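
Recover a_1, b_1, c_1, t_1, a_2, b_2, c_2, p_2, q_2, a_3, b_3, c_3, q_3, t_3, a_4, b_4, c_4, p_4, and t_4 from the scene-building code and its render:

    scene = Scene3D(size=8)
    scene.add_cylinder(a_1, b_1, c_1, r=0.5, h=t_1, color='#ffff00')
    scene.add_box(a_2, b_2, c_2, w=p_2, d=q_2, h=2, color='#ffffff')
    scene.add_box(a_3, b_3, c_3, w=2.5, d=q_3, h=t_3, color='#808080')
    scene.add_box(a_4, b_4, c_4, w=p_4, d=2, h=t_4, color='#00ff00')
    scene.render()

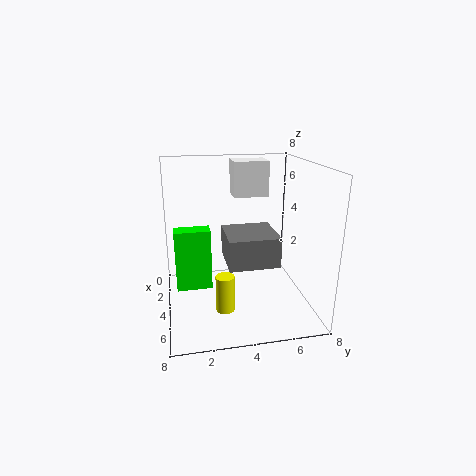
a_1 = 5.5; b_1 = 3; c_1 = 0.5; t_1 = 2; a_2 = 1.5; b_2 = 4; c_2 = 6; p_2 = 1.5; q_2 = 2; a_3 = 4.5; b_3 = 3; c_3 = 3.5; q_3 = 2.5; t_3 = 1.5; a_4 = 3; b_4 = 0.5; c_4 = 1; p_4 = 1; t_4 = 3.5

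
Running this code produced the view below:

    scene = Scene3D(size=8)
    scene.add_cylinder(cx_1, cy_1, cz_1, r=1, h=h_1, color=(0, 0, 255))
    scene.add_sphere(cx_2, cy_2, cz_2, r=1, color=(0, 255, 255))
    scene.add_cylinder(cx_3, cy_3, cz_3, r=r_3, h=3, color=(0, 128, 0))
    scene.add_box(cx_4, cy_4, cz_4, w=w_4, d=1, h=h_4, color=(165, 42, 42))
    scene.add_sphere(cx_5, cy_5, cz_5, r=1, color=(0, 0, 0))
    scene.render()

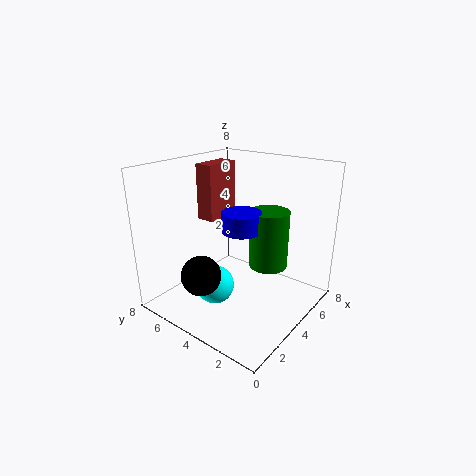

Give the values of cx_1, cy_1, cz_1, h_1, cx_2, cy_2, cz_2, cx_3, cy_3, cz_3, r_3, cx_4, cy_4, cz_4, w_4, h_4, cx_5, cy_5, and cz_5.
cx_1 = 3; cy_1 = 3; cz_1 = 5; h_1 = 1; cx_2 = 2; cy_2 = 4; cz_2 = 2; cx_3 = 4; cy_3 = 2; cz_3 = 3; r_3 = 1; cx_4 = 3; cy_4 = 5; cz_4 = 5; w_4 = 2; h_4 = 3; cx_5 = 1; cy_5 = 4; cz_5 = 3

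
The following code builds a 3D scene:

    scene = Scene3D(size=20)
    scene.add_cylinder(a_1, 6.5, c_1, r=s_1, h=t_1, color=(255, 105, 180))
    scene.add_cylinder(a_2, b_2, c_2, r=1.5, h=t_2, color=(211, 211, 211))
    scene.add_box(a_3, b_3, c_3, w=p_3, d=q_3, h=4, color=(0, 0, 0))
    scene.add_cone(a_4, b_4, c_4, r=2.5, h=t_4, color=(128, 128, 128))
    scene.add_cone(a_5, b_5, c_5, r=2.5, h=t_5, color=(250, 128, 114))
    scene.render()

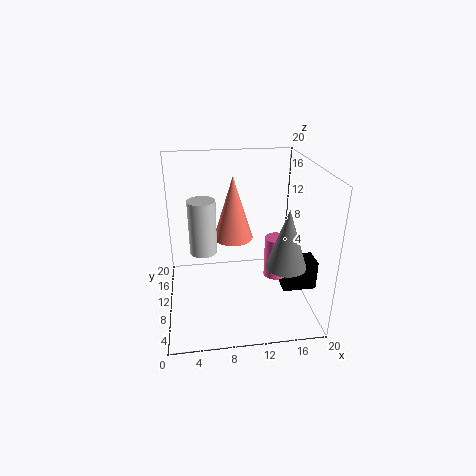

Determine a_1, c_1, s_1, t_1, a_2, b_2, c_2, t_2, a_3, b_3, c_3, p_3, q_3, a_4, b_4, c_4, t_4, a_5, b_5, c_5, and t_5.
a_1 = 14.5
c_1 = 6
s_1 = 1.5
t_1 = 5.5
a_2 = 5
b_2 = 2.5
c_2 = 12.5
t_2 = 6
a_3 = 15.5
b_3 = 5
c_3 = 4
p_3 = 4.5
q_3 = 3
a_4 = 15
b_4 = 3.5
c_4 = 9
t_4 = 7.5
a_5 = 9
b_5 = 7.5
c_5 = 11.5
t_5 = 8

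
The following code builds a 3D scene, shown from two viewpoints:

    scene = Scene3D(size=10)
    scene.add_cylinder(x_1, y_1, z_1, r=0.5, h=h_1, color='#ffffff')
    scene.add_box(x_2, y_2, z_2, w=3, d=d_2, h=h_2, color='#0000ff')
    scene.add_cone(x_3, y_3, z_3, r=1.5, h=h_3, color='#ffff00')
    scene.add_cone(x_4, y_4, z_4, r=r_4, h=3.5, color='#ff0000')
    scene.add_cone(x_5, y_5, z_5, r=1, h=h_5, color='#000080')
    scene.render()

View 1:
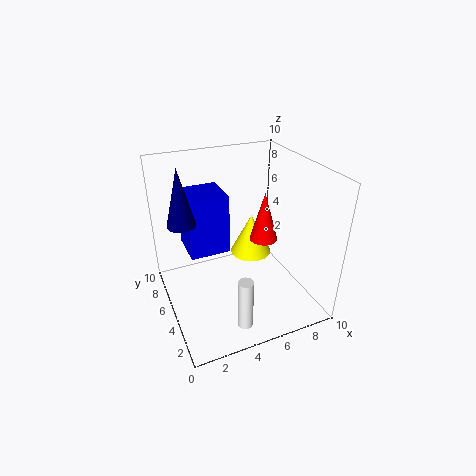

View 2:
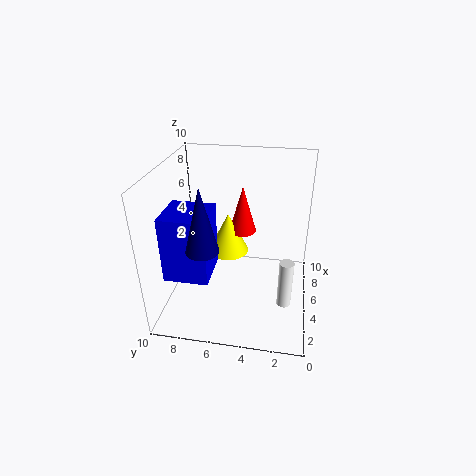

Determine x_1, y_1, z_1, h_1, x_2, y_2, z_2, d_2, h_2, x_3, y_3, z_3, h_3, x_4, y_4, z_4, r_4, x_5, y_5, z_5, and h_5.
x_1 = 4, y_1 = 1.5, z_1 = 0.5, h_1 = 3.5, x_2 = 2, y_2 = 6.5, z_2 = 3, d_2 = 3, h_2 = 4.5, x_3 = 6.5, y_3 = 6, z_3 = 3, h_3 = 3, x_4 = 7, y_4 = 5, z_4 = 4.5, r_4 = 1, x_5 = 1.5, y_5 = 6.5, z_5 = 6, h_5 = 4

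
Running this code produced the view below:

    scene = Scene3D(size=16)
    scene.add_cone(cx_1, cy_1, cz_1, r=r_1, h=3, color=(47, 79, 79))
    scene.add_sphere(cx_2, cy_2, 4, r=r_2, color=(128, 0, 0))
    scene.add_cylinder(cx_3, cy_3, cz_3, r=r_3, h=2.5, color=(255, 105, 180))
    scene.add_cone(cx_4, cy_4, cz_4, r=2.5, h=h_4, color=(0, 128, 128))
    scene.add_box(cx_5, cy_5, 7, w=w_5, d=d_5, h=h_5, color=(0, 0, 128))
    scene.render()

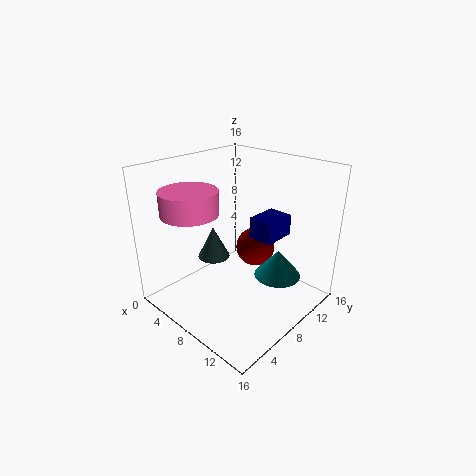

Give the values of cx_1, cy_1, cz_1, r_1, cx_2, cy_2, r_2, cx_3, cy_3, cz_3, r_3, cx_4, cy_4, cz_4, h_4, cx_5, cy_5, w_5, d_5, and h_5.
cx_1 = 9.5; cy_1 = 3; cz_1 = 8.5; r_1 = 1.5; cx_2 = 6; cy_2 = 13.5; r_2 = 2.5; cx_3 = 5.5; cy_3 = 3.5; cz_3 = 11.5; r_3 = 3; cx_4 = 12.5; cy_4 = 9.5; cz_4 = 4.5; h_4 = 3; cx_5 = 7.5; cy_5 = 10.5; w_5 = 3; d_5 = 4; h_5 = 2.5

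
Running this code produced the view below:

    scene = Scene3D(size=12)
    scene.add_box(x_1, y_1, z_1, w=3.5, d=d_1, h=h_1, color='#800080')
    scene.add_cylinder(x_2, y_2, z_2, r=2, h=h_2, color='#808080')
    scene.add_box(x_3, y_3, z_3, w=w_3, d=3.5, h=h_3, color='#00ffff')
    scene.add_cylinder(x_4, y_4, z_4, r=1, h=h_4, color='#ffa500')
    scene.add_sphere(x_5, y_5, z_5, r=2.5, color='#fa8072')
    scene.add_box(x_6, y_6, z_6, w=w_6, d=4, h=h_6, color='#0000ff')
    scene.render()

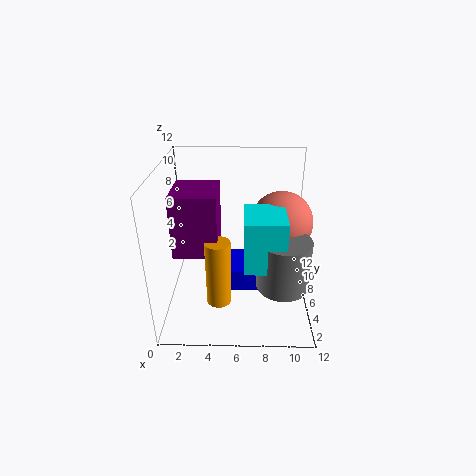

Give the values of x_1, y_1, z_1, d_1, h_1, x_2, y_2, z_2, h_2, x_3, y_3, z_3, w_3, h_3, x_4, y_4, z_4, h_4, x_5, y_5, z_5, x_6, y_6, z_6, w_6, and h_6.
x_1 = 1; y_1 = 3.5; z_1 = 5.5; d_1 = 4; h_1 = 5; x_2 = 9.5; y_2 = 3; z_2 = 3.5; h_2 = 4; x_3 = 6.5; y_3 = 1.5; z_3 = 5.5; w_3 = 3; h_3 = 4; x_4 = 4.5; y_4 = 3.5; z_4 = 1.5; h_4 = 5.5; x_5 = 9.5; y_5 = 6; z_5 = 7.5; x_6 = 5; y_6 = 6; z_6 = 0.5; w_6 = 3.5; h_6 = 2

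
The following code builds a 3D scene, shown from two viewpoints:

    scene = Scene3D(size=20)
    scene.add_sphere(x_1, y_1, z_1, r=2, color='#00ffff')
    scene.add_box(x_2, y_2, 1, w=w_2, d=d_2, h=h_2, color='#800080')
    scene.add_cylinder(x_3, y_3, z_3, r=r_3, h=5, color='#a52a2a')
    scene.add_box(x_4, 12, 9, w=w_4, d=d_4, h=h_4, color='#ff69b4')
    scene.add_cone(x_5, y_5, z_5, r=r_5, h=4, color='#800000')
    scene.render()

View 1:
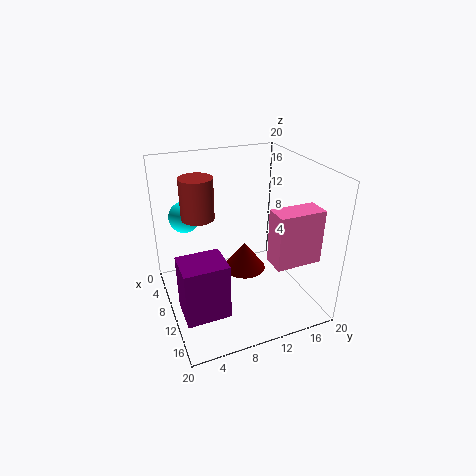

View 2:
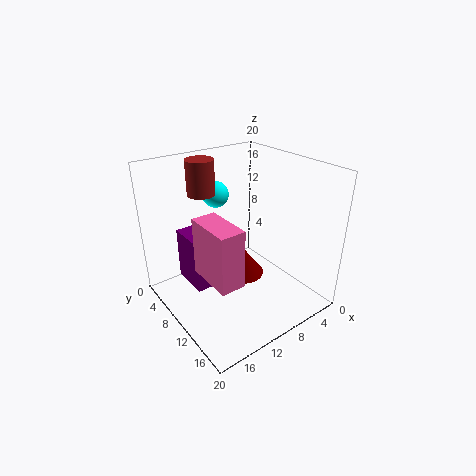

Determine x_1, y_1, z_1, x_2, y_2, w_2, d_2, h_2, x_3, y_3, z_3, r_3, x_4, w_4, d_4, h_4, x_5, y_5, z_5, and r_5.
x_1 = 9; y_1 = 3; z_1 = 14; x_2 = 10; y_2 = 1; w_2 = 5; d_2 = 6; h_2 = 8; x_3 = 12; y_3 = 4; z_3 = 15; r_3 = 2; x_4 = 15; w_4 = 3; d_4 = 6; h_4 = 7; x_5 = 10; y_5 = 11; z_5 = 5; r_5 = 3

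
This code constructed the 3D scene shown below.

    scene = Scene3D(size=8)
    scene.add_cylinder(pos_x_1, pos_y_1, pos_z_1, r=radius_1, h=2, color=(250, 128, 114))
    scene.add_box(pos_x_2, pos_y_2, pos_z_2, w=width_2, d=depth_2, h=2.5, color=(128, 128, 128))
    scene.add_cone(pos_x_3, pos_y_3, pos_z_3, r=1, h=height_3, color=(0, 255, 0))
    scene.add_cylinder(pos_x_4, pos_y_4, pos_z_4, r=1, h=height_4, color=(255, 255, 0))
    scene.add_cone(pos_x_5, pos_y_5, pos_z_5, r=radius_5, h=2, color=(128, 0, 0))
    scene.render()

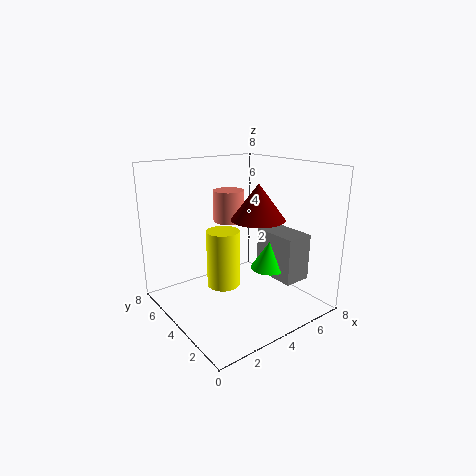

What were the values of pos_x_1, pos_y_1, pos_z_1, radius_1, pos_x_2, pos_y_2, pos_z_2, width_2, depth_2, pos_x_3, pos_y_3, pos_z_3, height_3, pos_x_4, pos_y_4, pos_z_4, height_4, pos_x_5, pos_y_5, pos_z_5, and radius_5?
pos_x_1 = 5.5; pos_y_1 = 7; pos_z_1 = 4; radius_1 = 1; pos_x_2 = 5; pos_y_2 = 1; pos_z_2 = 2; width_2 = 1.5; depth_2 = 2.5; pos_x_3 = 5; pos_y_3 = 2.5; pos_z_3 = 2.5; height_3 = 1.5; pos_x_4 = 4; pos_y_4 = 5.5; pos_z_4 = 0.5; height_4 = 3.5; pos_x_5 = 5; pos_y_5 = 3.5; pos_z_5 = 5; radius_5 = 1.5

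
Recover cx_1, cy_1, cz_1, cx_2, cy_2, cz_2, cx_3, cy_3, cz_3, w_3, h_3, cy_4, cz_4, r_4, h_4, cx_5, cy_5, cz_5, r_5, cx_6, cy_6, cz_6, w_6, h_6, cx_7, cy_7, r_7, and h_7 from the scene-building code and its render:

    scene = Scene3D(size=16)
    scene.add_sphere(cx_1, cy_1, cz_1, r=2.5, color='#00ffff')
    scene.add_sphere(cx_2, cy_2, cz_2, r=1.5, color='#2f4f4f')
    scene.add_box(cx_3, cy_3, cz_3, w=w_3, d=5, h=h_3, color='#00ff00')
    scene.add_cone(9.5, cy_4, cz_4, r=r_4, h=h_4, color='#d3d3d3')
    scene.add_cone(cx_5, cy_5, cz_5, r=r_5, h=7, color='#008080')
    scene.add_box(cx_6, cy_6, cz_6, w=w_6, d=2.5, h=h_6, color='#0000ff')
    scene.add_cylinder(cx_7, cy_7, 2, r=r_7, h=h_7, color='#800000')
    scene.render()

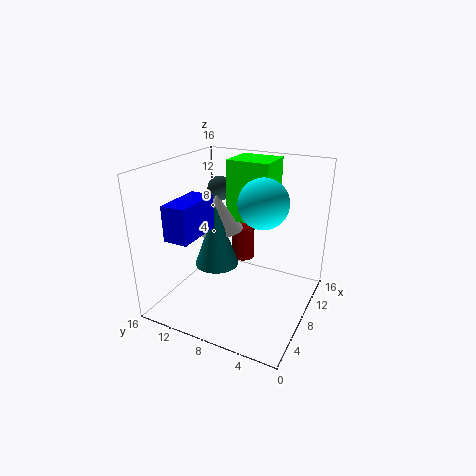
cx_1 = 6.5
cy_1 = 4.5
cz_1 = 13
cx_2 = 12
cy_2 = 12.5
cz_2 = 12
cx_3 = 10
cy_3 = 5.5
cz_3 = 9
w_3 = 4.5
h_3 = 7
cy_4 = 11.5
cz_4 = 8
r_4 = 3
h_4 = 4
cx_5 = 7.5
cy_5 = 10.5
cz_5 = 4.5
r_5 = 2.5
cx_6 = 0.5
cy_6 = 9.5
cz_6 = 10
w_6 = 5
h_6 = 3.5
cx_7 = 14.5
cy_7 = 10.5
r_7 = 1.5
h_7 = 4.5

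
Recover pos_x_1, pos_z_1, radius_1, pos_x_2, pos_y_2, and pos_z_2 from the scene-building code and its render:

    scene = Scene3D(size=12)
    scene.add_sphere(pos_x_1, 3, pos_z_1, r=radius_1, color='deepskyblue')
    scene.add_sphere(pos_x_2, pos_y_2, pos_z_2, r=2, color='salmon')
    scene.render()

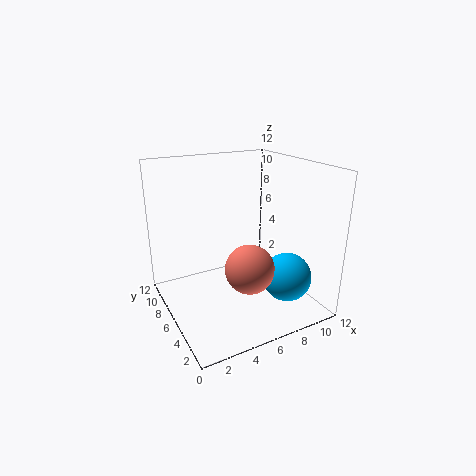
pos_x_1 = 9; pos_z_1 = 3; radius_1 = 2; pos_x_2 = 6; pos_y_2 = 4; pos_z_2 = 4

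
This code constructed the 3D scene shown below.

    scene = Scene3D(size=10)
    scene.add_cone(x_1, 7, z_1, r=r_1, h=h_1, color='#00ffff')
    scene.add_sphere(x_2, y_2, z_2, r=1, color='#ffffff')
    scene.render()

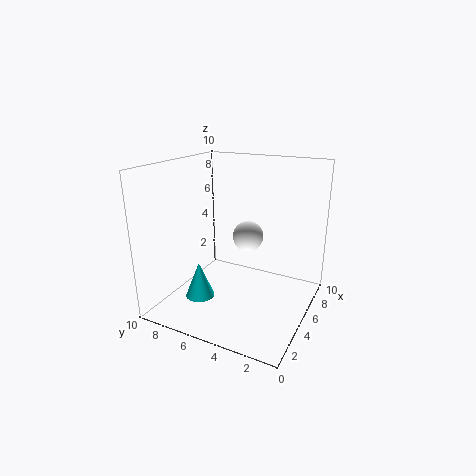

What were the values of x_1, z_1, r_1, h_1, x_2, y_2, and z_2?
x_1 = 3; z_1 = 1; r_1 = 1; h_1 = 2.5; x_2 = 4.5; y_2 = 4; z_2 = 5.5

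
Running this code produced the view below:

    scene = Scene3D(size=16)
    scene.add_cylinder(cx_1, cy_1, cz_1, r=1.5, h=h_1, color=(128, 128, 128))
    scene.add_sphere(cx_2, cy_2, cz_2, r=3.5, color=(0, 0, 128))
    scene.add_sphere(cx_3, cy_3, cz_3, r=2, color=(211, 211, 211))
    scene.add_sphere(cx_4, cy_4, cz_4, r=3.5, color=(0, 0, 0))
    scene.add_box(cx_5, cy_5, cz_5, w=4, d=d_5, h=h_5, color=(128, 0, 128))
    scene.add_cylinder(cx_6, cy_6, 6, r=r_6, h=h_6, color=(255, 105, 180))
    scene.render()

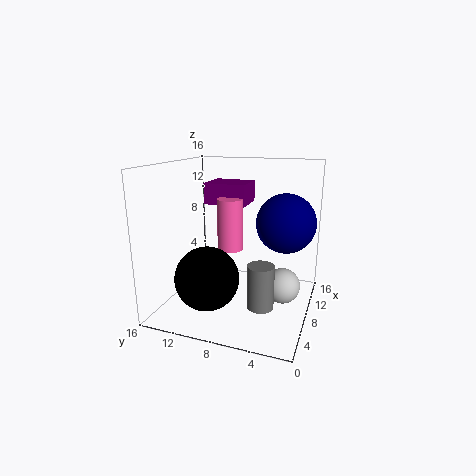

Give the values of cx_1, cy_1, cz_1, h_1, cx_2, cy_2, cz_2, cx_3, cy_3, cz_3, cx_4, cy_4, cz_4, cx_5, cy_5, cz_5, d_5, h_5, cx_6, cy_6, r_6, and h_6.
cx_1 = 7, cy_1 = 5, cz_1 = 0.5, h_1 = 5, cx_2 = 12, cy_2 = 3.5, cz_2 = 9, cx_3 = 9, cy_3 = 3, cz_3 = 2.5, cx_4 = 5, cy_4 = 10.5, cz_4 = 4, cx_5 = 10, cy_5 = 8, cz_5 = 11, d_5 = 5, h_5 = 2.5, cx_6 = 9.5, cy_6 = 9.5, r_6 = 1.5, h_6 = 6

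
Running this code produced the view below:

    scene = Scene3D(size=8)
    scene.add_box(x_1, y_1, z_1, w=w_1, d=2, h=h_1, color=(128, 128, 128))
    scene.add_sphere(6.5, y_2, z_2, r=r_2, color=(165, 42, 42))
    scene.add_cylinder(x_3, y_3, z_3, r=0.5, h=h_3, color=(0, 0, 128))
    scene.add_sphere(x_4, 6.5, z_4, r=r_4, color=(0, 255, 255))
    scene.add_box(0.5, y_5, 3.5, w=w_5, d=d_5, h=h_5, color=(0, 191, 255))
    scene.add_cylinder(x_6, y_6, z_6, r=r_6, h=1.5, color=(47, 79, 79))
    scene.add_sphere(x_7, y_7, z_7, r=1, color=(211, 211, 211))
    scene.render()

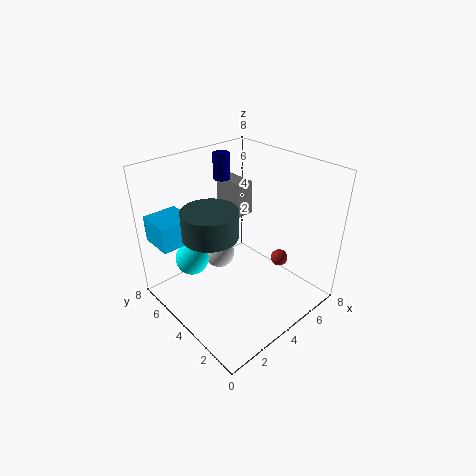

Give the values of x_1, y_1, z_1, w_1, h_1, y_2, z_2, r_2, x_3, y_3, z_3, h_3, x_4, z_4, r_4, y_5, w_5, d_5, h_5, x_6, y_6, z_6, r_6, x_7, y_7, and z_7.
x_1 = 5
y_1 = 5
z_1 = 4.5
w_1 = 1
h_1 = 2
y_2 = 3
z_2 = 2
r_2 = 0.5
x_3 = 5
y_3 = 6.5
z_3 = 6.5
h_3 = 1.5
x_4 = 2.5
z_4 = 2
r_4 = 1
y_5 = 6
w_5 = 2
d_5 = 2
h_5 = 1.5
x_6 = 2.5
y_6 = 4.5
z_6 = 4.5
r_6 = 1.5
x_7 = 5
y_7 = 7
z_7 = 1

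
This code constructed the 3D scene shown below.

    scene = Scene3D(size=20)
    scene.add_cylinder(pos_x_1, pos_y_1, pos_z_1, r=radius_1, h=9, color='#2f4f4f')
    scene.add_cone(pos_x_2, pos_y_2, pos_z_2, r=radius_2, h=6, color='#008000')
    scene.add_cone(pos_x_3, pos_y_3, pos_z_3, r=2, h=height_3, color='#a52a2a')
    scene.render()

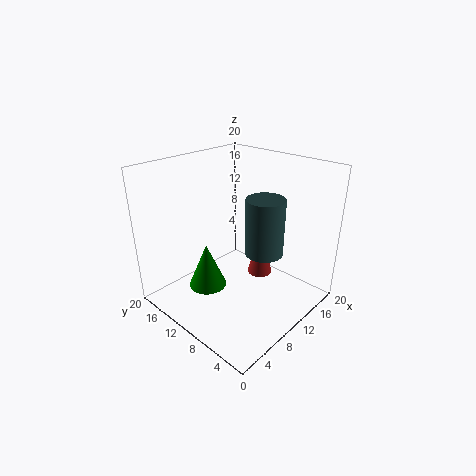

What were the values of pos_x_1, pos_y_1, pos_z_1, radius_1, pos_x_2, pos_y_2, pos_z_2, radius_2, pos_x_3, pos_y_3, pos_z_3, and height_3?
pos_x_1 = 16; pos_y_1 = 10; pos_z_1 = 5; radius_1 = 3; pos_x_2 = 5; pos_y_2 = 11; pos_z_2 = 4.5; radius_2 = 2.5; pos_x_3 = 17; pos_y_3 = 11.5; pos_z_3 = 0.5; height_3 = 8.5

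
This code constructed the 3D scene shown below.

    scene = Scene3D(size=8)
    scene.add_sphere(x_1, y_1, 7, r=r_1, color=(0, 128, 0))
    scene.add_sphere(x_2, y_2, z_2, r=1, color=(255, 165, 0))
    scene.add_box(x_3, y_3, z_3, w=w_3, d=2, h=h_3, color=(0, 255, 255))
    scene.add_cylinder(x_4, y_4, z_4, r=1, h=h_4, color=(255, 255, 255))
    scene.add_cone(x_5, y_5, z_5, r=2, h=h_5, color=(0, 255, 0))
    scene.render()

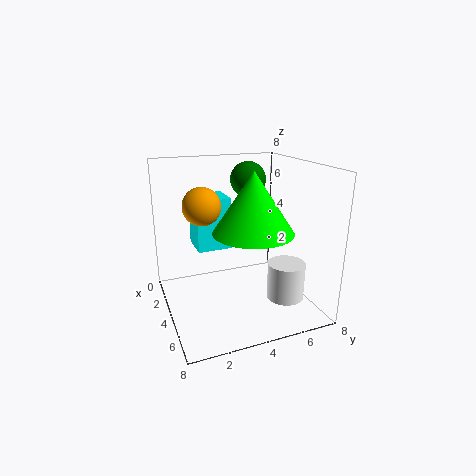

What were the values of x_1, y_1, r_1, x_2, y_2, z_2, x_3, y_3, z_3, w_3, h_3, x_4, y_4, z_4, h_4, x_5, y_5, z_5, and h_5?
x_1 = 3
y_1 = 5
r_1 = 1
x_2 = 4
y_2 = 2
z_2 = 6
x_3 = 1
y_3 = 2
z_3 = 3
w_3 = 2
h_3 = 3
x_4 = 6
y_4 = 6
z_4 = 1
h_4 = 2
x_5 = 6
y_5 = 4
z_5 = 5
h_5 = 3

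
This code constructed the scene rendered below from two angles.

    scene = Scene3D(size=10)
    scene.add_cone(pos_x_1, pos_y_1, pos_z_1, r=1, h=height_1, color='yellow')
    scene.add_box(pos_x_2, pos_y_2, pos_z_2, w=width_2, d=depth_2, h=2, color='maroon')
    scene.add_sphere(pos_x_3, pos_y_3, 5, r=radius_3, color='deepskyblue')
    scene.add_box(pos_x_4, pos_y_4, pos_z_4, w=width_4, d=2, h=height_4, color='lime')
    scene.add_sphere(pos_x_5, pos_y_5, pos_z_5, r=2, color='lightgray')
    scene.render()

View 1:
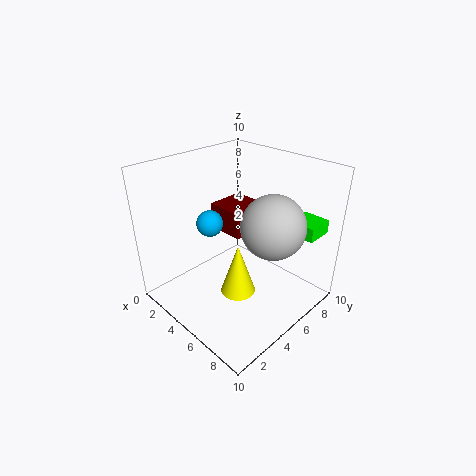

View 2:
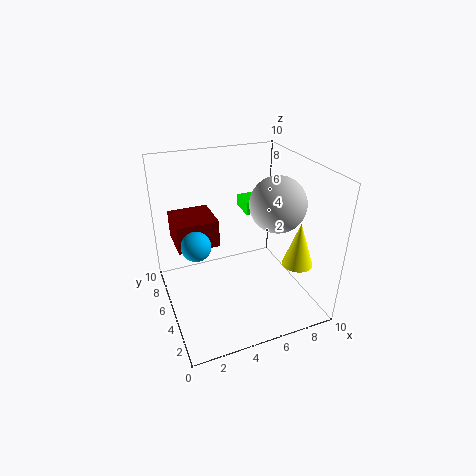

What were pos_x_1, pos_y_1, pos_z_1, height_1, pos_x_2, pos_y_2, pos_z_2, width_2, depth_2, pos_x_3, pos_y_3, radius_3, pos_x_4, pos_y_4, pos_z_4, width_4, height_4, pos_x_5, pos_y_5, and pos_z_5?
pos_x_1 = 8; pos_y_1 = 2; pos_z_1 = 4; height_1 = 3; pos_x_2 = 1; pos_y_2 = 6; pos_z_2 = 4; width_2 = 3; depth_2 = 3; pos_x_3 = 2; pos_y_3 = 5; radius_3 = 1; pos_x_4 = 7; pos_y_4 = 8; pos_z_4 = 5; width_4 = 2; height_4 = 1; pos_x_5 = 8; pos_y_5 = 5; pos_z_5 = 7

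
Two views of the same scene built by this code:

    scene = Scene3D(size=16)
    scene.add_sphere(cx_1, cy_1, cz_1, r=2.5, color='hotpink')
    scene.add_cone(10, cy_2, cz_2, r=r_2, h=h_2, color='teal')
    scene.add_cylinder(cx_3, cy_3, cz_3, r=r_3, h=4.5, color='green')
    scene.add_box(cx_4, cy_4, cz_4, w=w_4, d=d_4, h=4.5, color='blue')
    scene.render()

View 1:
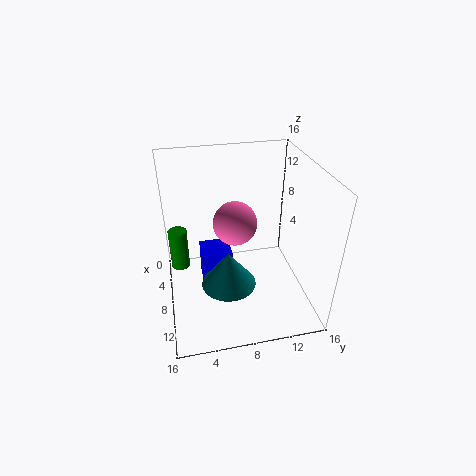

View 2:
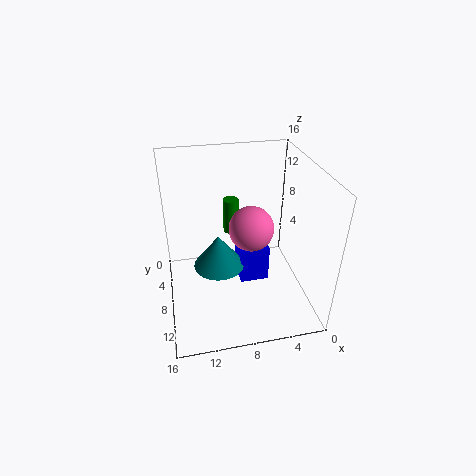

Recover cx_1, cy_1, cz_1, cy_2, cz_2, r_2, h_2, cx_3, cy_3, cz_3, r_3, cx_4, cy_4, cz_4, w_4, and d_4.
cx_1 = 6.5
cy_1 = 8
cz_1 = 9
cy_2 = 6.5
cz_2 = 3.5
r_2 = 3
h_2 = 4
cx_3 = 7.5
cy_3 = 1.5
cz_3 = 5
r_3 = 1
cx_4 = 4
cy_4 = 4
cz_4 = 1
w_4 = 3.5
d_4 = 3.5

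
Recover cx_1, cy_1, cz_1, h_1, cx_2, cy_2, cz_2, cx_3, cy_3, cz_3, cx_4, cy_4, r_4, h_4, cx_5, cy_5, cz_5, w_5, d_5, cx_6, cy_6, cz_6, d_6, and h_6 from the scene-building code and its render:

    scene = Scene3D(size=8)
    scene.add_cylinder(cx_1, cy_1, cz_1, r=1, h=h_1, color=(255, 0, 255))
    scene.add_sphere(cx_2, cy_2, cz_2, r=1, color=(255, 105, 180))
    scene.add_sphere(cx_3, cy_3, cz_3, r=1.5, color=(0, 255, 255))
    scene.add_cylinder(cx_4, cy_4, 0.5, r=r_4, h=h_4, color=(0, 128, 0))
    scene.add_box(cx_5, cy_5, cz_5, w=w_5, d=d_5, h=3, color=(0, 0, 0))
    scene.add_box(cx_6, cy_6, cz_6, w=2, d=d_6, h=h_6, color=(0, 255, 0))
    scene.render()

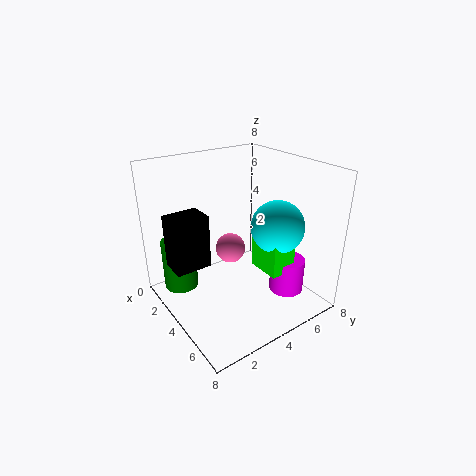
cx_1 = 5.5, cy_1 = 6.5, cz_1 = 0.5, h_1 = 2, cx_2 = 1, cy_2 = 5.5, cz_2 = 1.5, cx_3 = 5, cy_3 = 6, cz_3 = 4.5, cx_4 = 1.5, cy_4 = 1.5, r_4 = 1, h_4 = 3, cx_5 = 2, cy_5 = 0.5, cz_5 = 2.5, w_5 = 1.5, d_5 = 2, cx_6 = 4, cy_6 = 5, cz_6 = 2, d_6 = 1.5, h_6 = 2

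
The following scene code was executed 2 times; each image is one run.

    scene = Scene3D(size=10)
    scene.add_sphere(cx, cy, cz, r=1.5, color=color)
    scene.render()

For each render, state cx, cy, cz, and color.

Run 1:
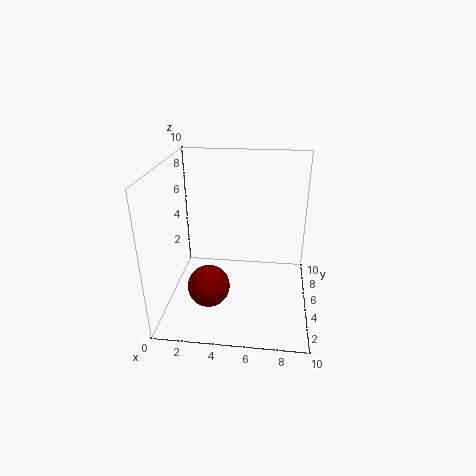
cx = 3, cy = 4, cz = 1.5, color = 'maroon'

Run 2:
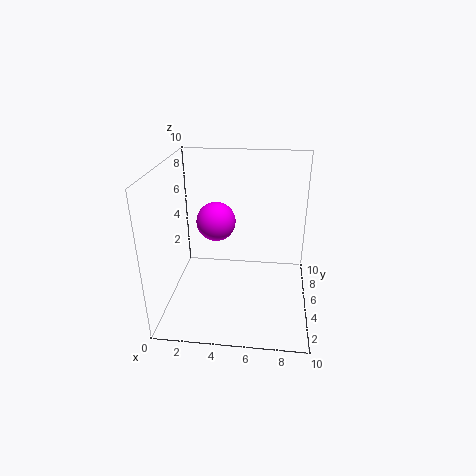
cx = 3, cy = 7.5, cz = 5, color = 'magenta'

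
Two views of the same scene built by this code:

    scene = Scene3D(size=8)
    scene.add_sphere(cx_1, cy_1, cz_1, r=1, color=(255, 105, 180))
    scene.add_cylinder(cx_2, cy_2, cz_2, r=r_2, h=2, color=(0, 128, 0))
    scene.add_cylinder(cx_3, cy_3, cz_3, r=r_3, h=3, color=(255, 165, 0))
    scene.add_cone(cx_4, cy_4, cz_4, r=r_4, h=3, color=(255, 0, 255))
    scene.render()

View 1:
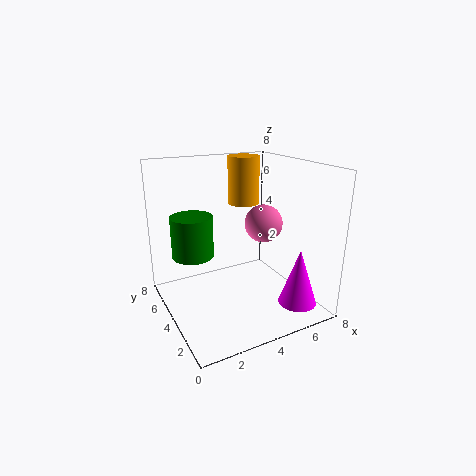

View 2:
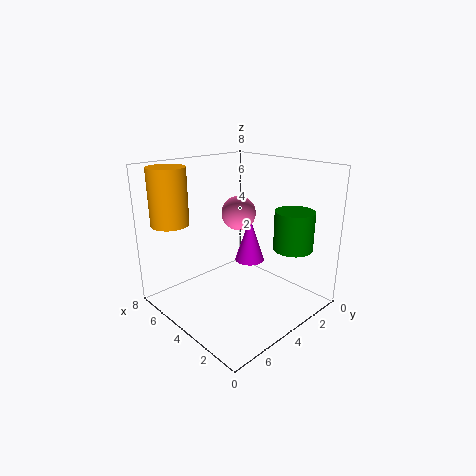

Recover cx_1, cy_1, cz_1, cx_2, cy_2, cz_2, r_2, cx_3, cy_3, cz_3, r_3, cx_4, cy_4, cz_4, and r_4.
cx_1 = 5; cy_1 = 3; cz_1 = 5; cx_2 = 1; cy_2 = 3; cz_2 = 4; r_2 = 1; cx_3 = 6; cy_3 = 7; cz_3 = 5; r_3 = 1; cx_4 = 6; cy_4 = 1; cz_4 = 1; r_4 = 1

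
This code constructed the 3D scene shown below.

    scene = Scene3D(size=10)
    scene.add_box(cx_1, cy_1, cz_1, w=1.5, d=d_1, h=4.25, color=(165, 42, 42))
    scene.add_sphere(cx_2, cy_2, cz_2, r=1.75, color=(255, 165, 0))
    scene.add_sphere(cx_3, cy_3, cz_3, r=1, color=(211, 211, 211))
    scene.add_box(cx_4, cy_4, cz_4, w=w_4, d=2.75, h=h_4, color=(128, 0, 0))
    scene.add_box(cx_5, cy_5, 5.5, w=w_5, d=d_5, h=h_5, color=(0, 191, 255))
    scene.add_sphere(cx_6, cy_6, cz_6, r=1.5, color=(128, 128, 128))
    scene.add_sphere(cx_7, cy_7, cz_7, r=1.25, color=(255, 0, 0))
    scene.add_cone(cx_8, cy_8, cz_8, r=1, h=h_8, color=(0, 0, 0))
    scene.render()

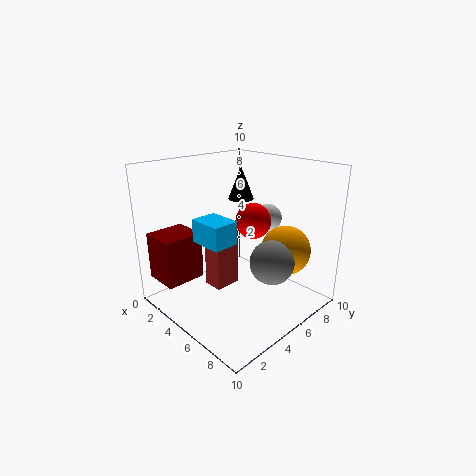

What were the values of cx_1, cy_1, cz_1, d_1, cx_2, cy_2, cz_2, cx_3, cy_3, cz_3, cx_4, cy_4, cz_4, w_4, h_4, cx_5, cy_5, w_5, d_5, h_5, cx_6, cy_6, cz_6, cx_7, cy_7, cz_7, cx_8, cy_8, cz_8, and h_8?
cx_1 = 2.5
cy_1 = 4
cz_1 = 0.75
d_1 = 2
cx_2 = 7.25
cy_2 = 7.5
cz_2 = 4
cx_3 = 5.5
cy_3 = 7.5
cz_3 = 6
cx_4 = 1
cy_4 = 0.25
cz_4 = 2.25
w_4 = 2.5
h_4 = 3.25
cx_5 = 4.25
cy_5 = 1.75
w_5 = 2.25
d_5 = 1.75
h_5 = 1.5
cx_6 = 7.5
cy_6 = 5.75
cz_6 = 3.75
cx_7 = 5.25
cy_7 = 6.25
cz_7 = 6
cx_8 = 2.5
cy_8 = 7.75
cz_8 = 6.75
h_8 = 2.5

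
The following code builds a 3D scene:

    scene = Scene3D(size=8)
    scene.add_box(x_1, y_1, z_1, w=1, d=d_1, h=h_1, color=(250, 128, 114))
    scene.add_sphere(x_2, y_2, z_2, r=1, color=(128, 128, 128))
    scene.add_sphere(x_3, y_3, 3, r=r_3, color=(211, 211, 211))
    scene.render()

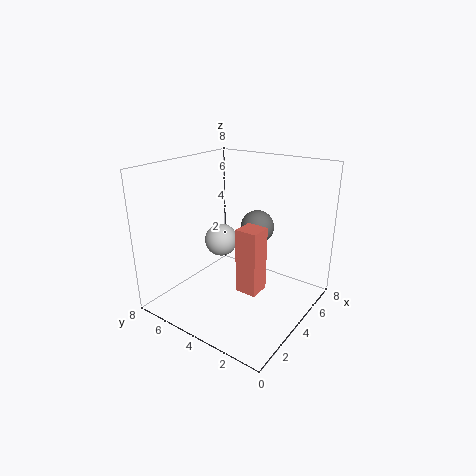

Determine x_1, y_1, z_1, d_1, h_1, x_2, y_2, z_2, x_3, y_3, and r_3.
x_1 = 1, y_1 = 1, z_1 = 3, d_1 = 1, h_1 = 3, x_2 = 6, y_2 = 4, z_2 = 4, x_3 = 5, y_3 = 6, r_3 = 1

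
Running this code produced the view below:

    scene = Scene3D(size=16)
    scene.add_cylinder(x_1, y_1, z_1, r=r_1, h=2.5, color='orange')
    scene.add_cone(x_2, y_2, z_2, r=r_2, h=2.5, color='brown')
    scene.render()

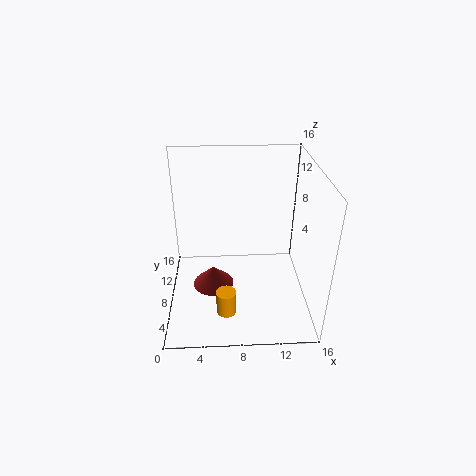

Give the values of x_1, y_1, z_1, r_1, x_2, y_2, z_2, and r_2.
x_1 = 6.5
y_1 = 2
z_1 = 3
r_1 = 1
x_2 = 5
y_2 = 9.5
z_2 = 0.5
r_2 = 2.5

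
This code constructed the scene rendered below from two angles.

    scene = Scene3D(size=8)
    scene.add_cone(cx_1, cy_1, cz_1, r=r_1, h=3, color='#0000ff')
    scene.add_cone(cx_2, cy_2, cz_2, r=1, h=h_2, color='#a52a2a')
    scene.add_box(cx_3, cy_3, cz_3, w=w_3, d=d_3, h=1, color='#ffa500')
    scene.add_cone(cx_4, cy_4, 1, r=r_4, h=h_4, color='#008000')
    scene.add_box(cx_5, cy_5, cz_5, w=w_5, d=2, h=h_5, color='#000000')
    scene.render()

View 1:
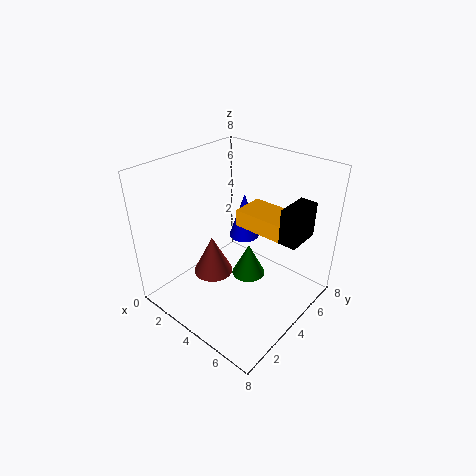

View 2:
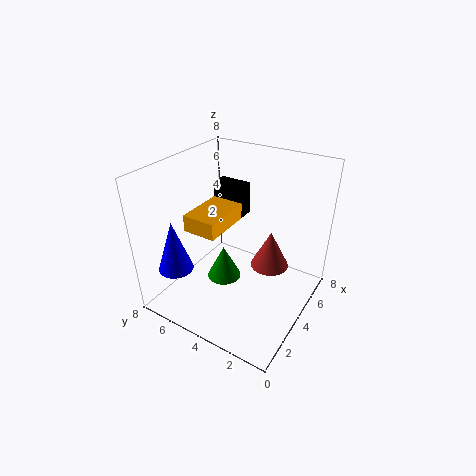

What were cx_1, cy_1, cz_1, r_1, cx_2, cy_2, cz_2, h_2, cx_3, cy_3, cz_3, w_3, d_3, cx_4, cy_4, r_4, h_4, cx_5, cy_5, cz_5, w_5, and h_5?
cx_1 = 2, cy_1 = 7, cz_1 = 2, r_1 = 1, cx_2 = 4, cy_2 = 2, cz_2 = 3, h_2 = 2, cx_3 = 3, cy_3 = 5, cz_3 = 4, w_3 = 3, d_3 = 2, cx_4 = 4, cy_4 = 5, r_4 = 1, h_4 = 2, cx_5 = 6, cy_5 = 5, cz_5 = 4, w_5 = 1, h_5 = 2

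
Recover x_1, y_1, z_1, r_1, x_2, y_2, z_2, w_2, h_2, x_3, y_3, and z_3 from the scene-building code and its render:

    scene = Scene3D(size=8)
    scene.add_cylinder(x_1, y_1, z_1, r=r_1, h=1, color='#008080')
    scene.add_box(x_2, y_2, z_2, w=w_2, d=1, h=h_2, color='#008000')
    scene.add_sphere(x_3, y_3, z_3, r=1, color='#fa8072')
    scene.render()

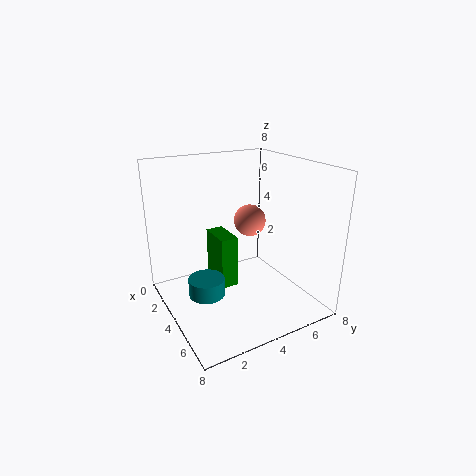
x_1 = 4; y_1 = 2; z_1 = 1; r_1 = 1; x_2 = 2; y_2 = 3; z_2 = 1; w_2 = 2; h_2 = 3; x_3 = 2; y_3 = 6; z_3 = 4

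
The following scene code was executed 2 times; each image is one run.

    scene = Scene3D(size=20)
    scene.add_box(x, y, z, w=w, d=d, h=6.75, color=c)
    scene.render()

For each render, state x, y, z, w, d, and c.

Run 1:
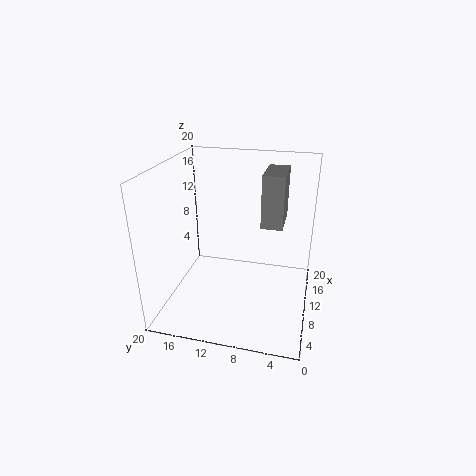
x = 7.5; y = 3.75; z = 13; w = 5.5; d = 2.75; c = 'gray'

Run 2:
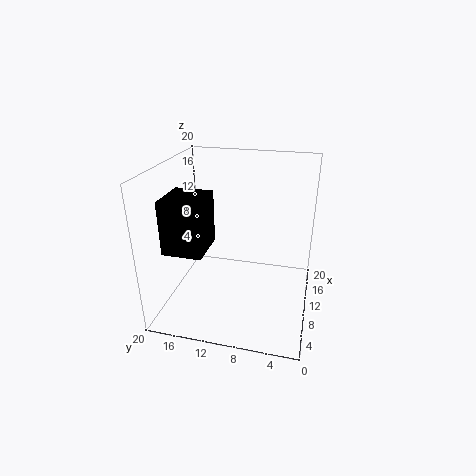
x = 2; y = 12.5; z = 10.75; w = 5.5; d = 5; c = 'black'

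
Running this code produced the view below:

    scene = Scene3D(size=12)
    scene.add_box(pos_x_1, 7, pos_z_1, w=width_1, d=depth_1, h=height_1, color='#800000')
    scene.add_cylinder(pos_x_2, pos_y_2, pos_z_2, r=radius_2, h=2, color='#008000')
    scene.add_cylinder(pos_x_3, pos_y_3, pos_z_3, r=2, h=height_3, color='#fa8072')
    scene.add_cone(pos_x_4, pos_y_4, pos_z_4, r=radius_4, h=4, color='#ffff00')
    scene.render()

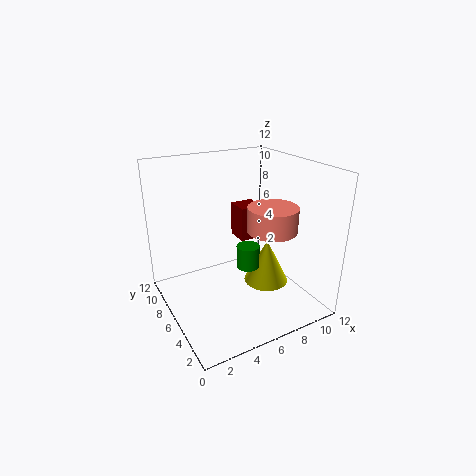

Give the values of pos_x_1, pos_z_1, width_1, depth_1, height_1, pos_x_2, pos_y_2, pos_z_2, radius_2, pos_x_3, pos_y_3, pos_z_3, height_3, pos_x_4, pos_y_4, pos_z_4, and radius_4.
pos_x_1 = 7, pos_z_1 = 5, width_1 = 2, depth_1 = 2, height_1 = 3, pos_x_2 = 7, pos_y_2 = 6, pos_z_2 = 3, radius_2 = 1, pos_x_3 = 8, pos_y_3 = 4, pos_z_3 = 7, height_3 = 2, pos_x_4 = 9, pos_y_4 = 6, pos_z_4 = 1, radius_4 = 2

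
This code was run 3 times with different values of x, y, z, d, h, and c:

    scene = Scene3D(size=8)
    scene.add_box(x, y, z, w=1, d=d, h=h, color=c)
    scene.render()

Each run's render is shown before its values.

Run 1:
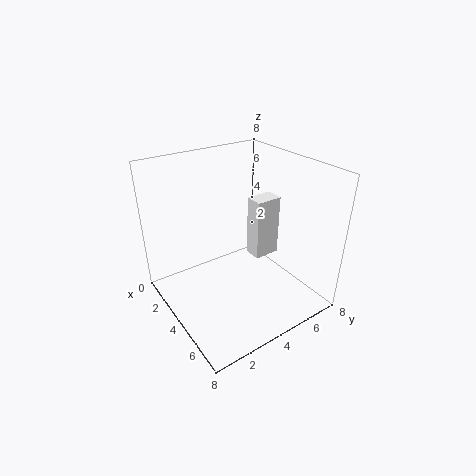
x = 3.5, y = 5, z = 2.5, d = 1.5, h = 3.5, c = 'white'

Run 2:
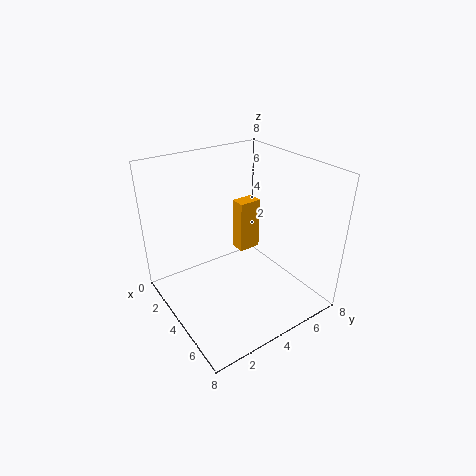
x = 0.5, y = 6, z = 1, d = 1.5, h = 3.5, c = 'orange'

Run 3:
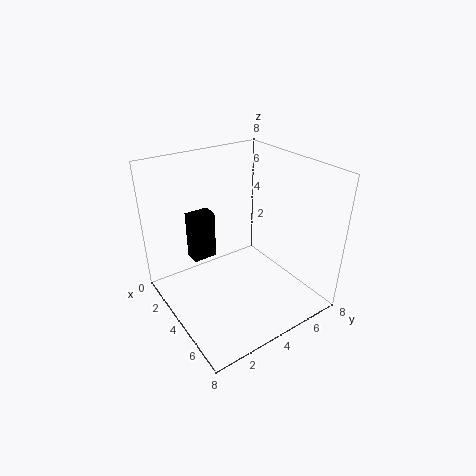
x = 0.5, y = 2.5, z = 1.5, d = 1.5, h = 3, c = 'black'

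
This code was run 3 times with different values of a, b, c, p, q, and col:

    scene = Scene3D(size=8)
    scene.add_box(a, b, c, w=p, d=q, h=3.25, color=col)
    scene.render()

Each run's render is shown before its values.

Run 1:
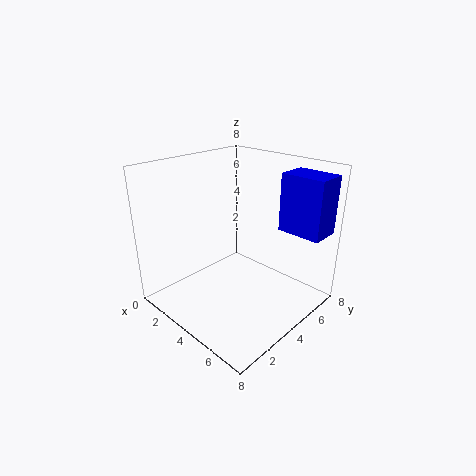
a = 5.25
b = 6
c = 4.25
p = 2.5
q = 1.75
col = 'blue'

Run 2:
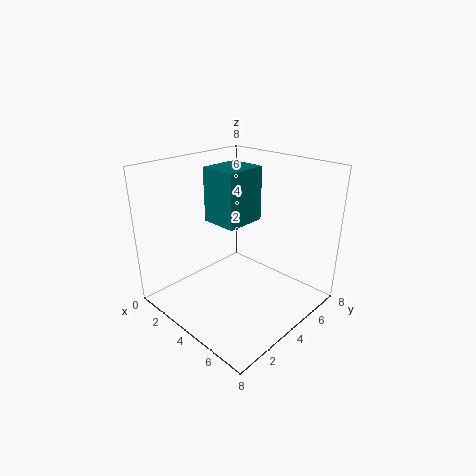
a = 1.25
b = 4
c = 4.25
p = 2.25
q = 2.5
col = 'teal'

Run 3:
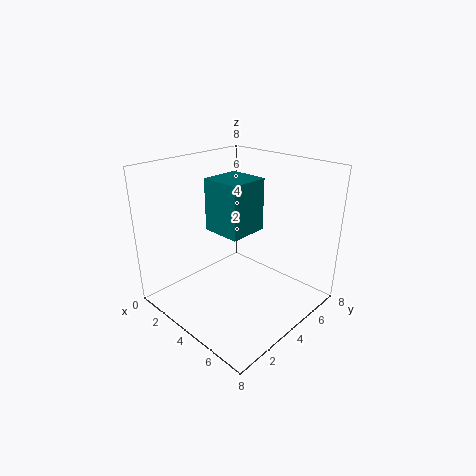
a = 1
b = 4.25
c = 3.5
p = 2.5
q = 2.5
col = 'teal'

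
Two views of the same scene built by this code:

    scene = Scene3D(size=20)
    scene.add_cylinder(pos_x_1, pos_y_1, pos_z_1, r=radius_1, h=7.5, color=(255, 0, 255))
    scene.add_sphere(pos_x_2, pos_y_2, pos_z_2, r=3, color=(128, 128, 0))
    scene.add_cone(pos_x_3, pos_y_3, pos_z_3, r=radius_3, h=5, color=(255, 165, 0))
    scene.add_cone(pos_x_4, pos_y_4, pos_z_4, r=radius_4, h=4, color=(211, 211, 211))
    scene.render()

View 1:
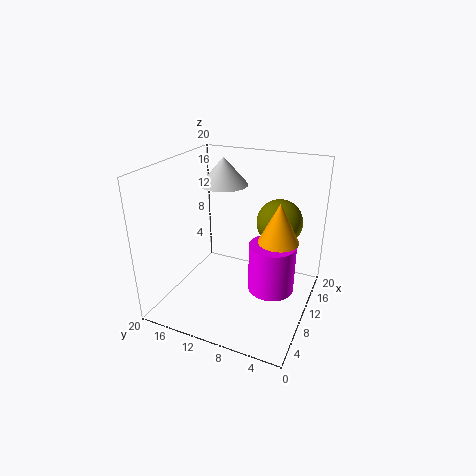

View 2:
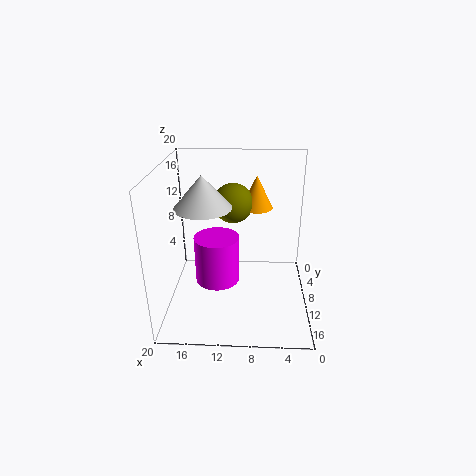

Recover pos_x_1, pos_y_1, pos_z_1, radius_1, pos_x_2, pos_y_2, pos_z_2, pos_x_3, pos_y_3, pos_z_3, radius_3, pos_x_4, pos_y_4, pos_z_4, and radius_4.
pos_x_1 = 13.5, pos_y_1 = 6, pos_z_1 = 0.5, radius_1 = 3.5, pos_x_2 = 11, pos_y_2 = 4.5, pos_z_2 = 13, pos_x_3 = 7.5, pos_y_3 = 3.5, pos_z_3 = 12, radius_3 = 2.5, pos_x_4 = 14, pos_y_4 = 14, pos_z_4 = 16, radius_4 = 3.5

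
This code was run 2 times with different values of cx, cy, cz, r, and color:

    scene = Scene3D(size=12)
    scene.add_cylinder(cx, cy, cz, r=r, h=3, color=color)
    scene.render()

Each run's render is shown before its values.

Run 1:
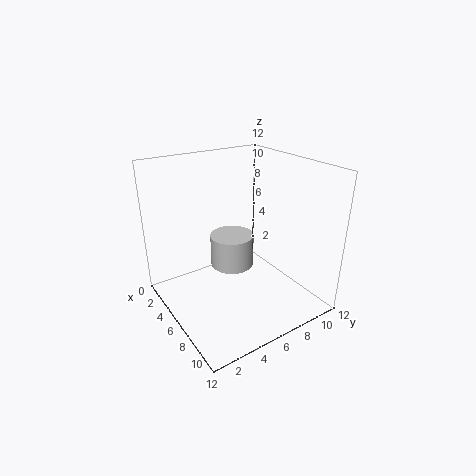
cx = 3.5
cy = 7
cz = 2
r = 2
color = 'lightgray'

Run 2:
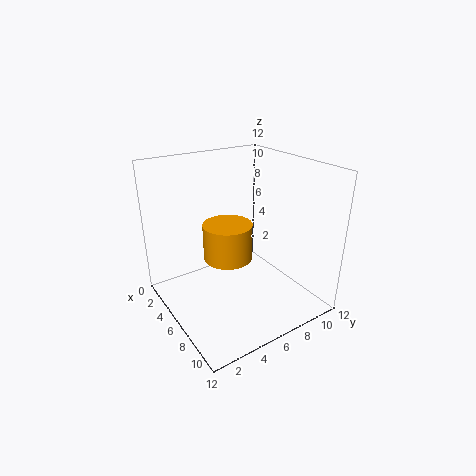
cx = 6
cy = 5
cz = 4.5
r = 2
color = 'orange'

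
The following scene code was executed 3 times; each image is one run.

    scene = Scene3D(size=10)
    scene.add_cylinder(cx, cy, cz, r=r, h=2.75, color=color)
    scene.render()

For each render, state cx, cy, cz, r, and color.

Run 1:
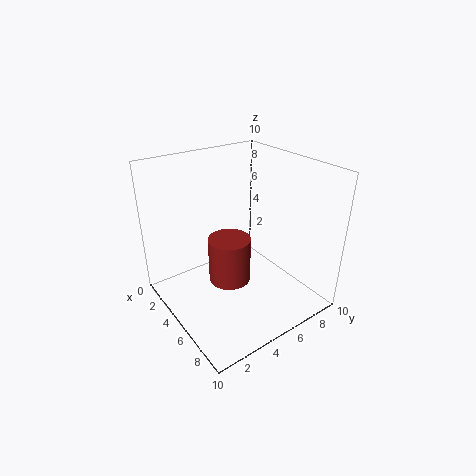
cx = 7.25
cy = 2.75
cz = 4
r = 1.25
color = 'brown'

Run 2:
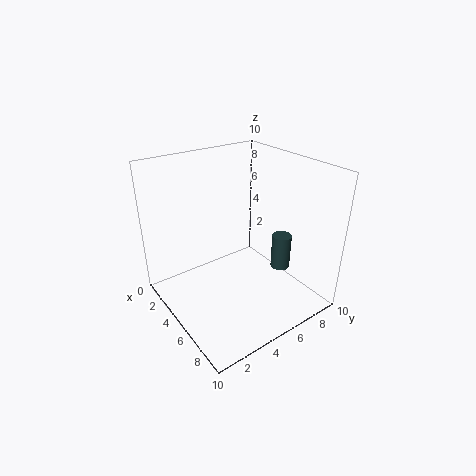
cx = 5.25
cy = 9
cz = 1.25
r = 0.75
color = 'darkslategray'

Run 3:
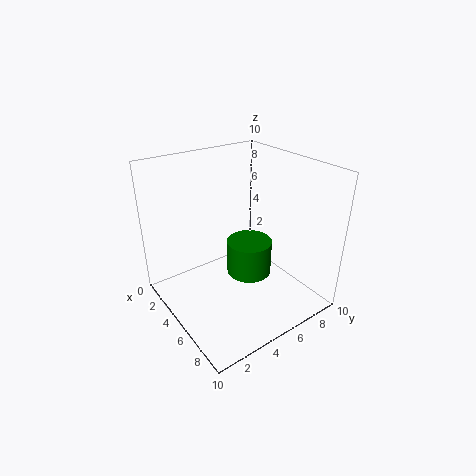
cx = 3.75
cy = 7
cz = 0.75
r = 1.75
color = 'green'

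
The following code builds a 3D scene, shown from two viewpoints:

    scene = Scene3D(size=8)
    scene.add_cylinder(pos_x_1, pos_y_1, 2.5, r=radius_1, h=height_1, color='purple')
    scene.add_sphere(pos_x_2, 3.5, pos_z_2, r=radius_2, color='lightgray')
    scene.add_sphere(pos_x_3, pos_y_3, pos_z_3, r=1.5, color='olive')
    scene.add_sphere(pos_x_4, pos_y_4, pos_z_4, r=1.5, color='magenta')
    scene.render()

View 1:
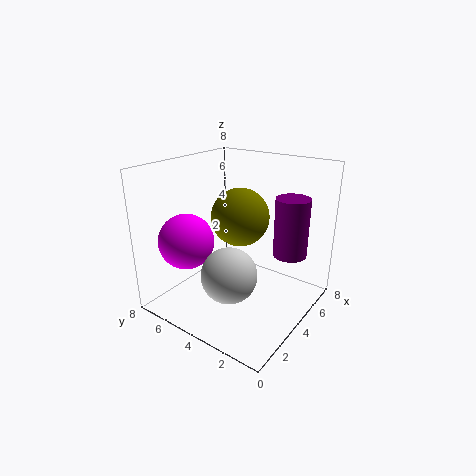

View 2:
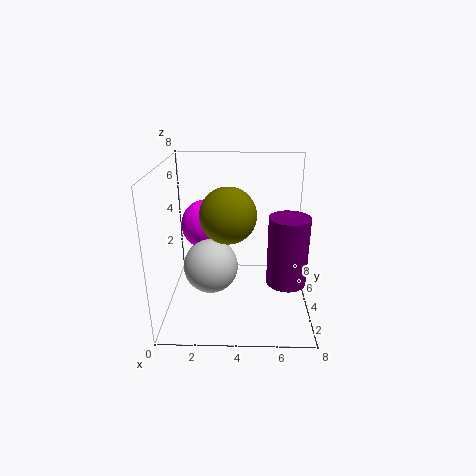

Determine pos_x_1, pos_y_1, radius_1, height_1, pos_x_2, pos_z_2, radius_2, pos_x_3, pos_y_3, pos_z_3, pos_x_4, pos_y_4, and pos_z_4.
pos_x_1 = 6.5, pos_y_1 = 2, radius_1 = 1, height_1 = 3.5, pos_x_2 = 2.5, pos_z_2 = 2.5, radius_2 = 1.5, pos_x_3 = 3.5, pos_y_3 = 3.5, pos_z_3 = 5.5, pos_x_4 = 2, pos_y_4 = 6, pos_z_4 = 4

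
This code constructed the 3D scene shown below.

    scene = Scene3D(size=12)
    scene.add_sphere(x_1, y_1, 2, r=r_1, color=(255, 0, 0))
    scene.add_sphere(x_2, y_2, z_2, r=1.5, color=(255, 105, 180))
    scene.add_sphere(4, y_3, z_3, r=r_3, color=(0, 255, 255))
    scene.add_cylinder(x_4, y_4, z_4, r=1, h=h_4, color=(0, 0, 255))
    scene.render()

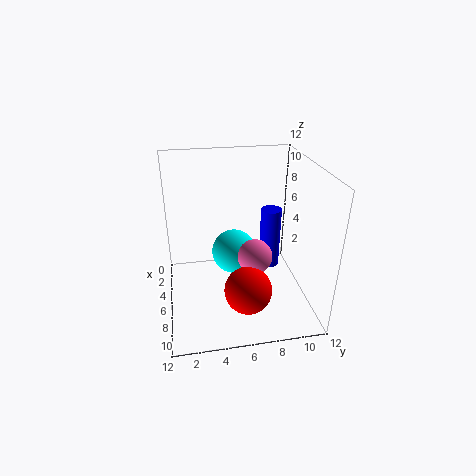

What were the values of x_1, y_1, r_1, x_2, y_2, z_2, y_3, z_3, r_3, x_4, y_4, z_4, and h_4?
x_1 = 8; y_1 = 6.5; r_1 = 2; x_2 = 6; y_2 = 7.5; z_2 = 4; y_3 = 6; z_3 = 3.5; r_3 = 2; x_4 = 2; y_4 = 10; z_4 = 0.5; h_4 = 6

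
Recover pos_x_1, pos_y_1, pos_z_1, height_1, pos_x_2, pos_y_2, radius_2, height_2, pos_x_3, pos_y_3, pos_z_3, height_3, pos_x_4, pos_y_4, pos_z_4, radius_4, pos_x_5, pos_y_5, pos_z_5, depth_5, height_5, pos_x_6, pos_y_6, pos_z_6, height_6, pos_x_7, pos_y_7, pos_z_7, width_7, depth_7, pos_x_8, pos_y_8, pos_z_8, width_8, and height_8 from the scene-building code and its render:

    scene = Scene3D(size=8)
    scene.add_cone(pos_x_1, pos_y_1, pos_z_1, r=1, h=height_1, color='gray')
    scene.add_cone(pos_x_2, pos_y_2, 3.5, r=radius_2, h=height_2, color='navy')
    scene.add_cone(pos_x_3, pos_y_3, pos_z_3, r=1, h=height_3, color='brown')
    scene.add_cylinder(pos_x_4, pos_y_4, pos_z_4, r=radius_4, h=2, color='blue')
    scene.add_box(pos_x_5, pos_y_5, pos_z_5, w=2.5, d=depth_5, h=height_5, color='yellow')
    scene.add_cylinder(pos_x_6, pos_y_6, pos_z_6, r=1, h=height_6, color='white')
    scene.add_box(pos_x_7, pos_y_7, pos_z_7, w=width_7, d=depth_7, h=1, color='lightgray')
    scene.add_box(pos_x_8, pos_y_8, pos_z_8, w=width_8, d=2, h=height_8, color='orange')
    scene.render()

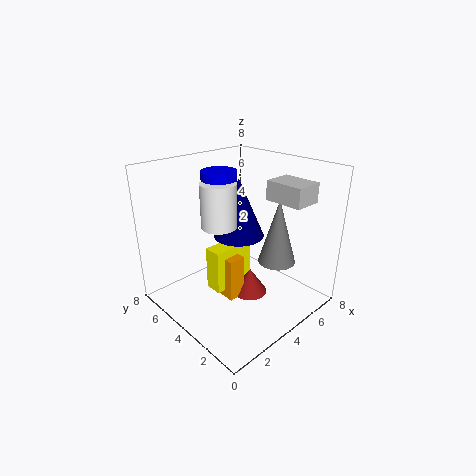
pos_x_1 = 5, pos_y_1 = 2, pos_z_1 = 3, height_1 = 3.5, pos_x_2 = 5, pos_y_2 = 5, radius_2 = 1.5, height_2 = 3.5, pos_x_3 = 4.5, pos_y_3 = 3.5, pos_z_3 = 0.5, height_3 = 1.5, pos_x_4 = 4, pos_y_4 = 5.5, pos_z_4 = 5.5, radius_4 = 1, pos_x_5 = 2.5, pos_y_5 = 4, pos_z_5 = 1, depth_5 = 1, height_5 = 2.5, pos_x_6 = 3.5, pos_y_6 = 5, pos_z_6 = 4.5, height_6 = 2.5, pos_x_7 = 4.5, pos_y_7 = 0.5, pos_z_7 = 6.5, width_7 = 1.5, depth_7 = 2, pos_x_8 = 3, pos_y_8 = 3.5, pos_z_8 = 0.5, width_8 = 1, height_8 = 2.5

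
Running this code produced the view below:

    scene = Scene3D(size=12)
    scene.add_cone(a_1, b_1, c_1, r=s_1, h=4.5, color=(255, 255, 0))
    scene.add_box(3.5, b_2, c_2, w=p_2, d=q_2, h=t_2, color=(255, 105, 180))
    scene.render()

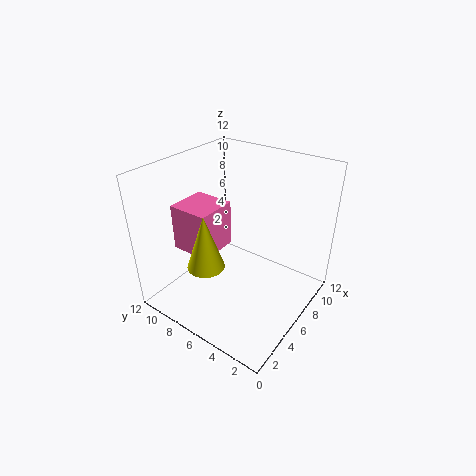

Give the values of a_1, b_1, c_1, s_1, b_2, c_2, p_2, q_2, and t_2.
a_1 = 3; b_1 = 7; c_1 = 4.5; s_1 = 1.5; b_2 = 7.5; c_2 = 4.5; p_2 = 3.5; q_2 = 3.5; t_2 = 4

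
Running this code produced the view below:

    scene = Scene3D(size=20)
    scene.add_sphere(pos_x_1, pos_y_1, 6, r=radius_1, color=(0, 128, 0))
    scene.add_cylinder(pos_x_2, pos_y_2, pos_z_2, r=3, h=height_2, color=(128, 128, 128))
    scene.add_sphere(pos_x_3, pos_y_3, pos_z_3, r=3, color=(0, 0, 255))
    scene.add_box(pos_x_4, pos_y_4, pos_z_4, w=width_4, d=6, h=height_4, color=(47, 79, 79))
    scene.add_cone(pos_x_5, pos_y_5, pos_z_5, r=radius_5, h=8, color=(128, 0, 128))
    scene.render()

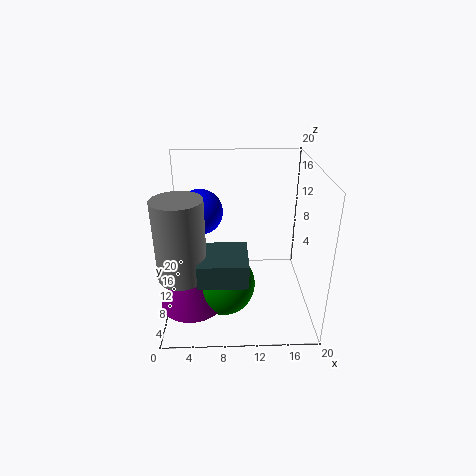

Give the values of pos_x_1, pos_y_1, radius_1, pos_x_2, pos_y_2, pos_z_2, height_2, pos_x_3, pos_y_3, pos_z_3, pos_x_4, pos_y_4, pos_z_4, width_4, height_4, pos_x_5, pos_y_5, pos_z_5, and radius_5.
pos_x_1 = 8
pos_y_1 = 5
radius_1 = 4
pos_x_2 = 3
pos_y_2 = 4
pos_z_2 = 8
height_2 = 10
pos_x_3 = 5
pos_y_3 = 10
pos_z_3 = 14
pos_x_4 = 5
pos_y_4 = 1
pos_z_4 = 8
width_4 = 6
height_4 = 3
pos_x_5 = 4
pos_y_5 = 4
pos_z_5 = 4
radius_5 = 4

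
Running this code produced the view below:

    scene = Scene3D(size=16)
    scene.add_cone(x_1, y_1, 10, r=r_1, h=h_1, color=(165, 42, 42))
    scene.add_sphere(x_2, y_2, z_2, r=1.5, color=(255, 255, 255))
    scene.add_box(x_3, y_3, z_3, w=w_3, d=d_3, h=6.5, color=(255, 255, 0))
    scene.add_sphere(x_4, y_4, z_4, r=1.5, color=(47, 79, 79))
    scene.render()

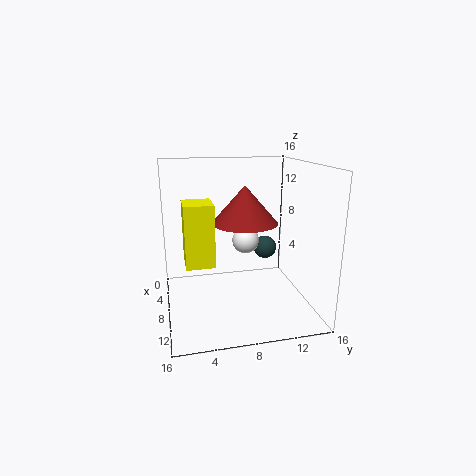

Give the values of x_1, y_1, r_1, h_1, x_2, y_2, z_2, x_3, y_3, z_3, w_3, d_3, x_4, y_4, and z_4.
x_1 = 9; y_1 = 8.5; r_1 = 3.5; h_1 = 4; x_2 = 7.5; y_2 = 9; z_2 = 7.5; x_3 = 7.5; y_3 = 2; z_3 = 6; w_3 = 3.5; d_3 = 3; x_4 = 2.5; y_4 = 13; z_4 = 4.5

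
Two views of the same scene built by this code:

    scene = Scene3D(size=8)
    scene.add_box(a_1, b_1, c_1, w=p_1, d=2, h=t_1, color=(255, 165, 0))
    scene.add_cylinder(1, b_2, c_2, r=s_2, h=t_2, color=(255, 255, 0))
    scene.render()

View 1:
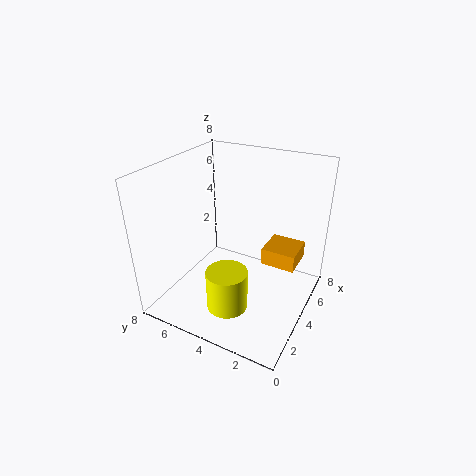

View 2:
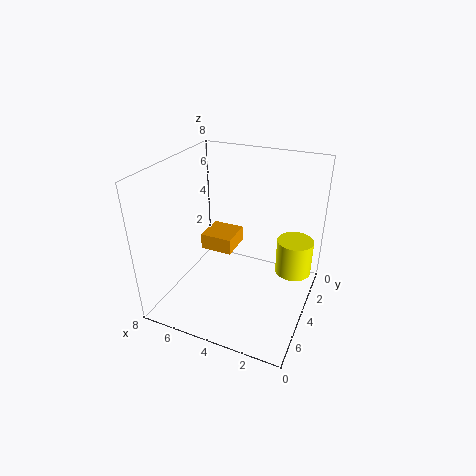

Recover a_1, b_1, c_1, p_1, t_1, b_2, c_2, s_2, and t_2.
a_1 = 5; b_1 = 1; c_1 = 2; p_1 = 2; t_1 = 1; b_2 = 3; c_2 = 2; s_2 = 1; t_2 = 2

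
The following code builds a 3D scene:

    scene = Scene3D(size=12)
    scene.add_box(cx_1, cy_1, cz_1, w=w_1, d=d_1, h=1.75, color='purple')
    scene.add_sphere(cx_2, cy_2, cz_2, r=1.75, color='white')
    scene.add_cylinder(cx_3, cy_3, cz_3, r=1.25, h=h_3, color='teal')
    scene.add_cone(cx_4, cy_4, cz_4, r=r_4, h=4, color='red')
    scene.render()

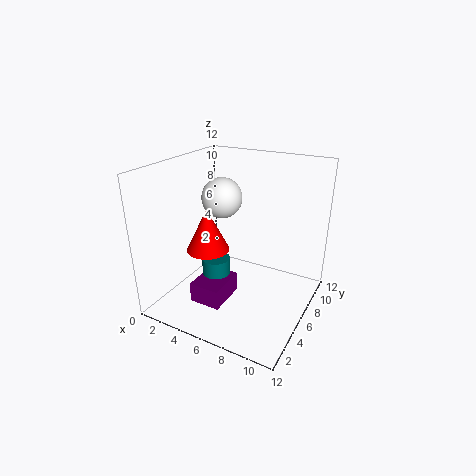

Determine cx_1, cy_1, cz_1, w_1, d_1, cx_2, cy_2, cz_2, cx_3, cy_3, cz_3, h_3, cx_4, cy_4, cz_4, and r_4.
cx_1 = 2.75
cy_1 = 3.25
cz_1 = 0.25
w_1 = 2.75
d_1 = 3.5
cx_2 = 3.75
cy_2 = 7.25
cz_2 = 8.75
cx_3 = 3.75
cy_3 = 6
cz_3 = 1
h_3 = 2.5
cx_4 = 2.25
cy_4 = 7
cz_4 = 3.5
r_4 = 2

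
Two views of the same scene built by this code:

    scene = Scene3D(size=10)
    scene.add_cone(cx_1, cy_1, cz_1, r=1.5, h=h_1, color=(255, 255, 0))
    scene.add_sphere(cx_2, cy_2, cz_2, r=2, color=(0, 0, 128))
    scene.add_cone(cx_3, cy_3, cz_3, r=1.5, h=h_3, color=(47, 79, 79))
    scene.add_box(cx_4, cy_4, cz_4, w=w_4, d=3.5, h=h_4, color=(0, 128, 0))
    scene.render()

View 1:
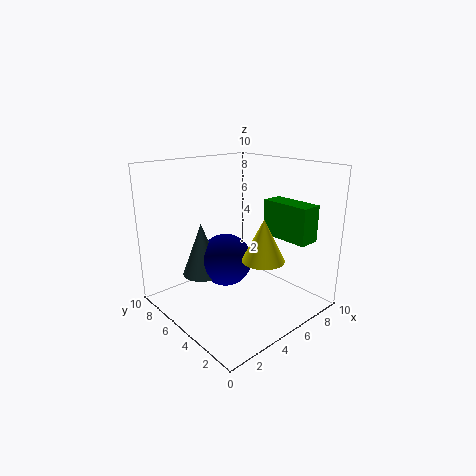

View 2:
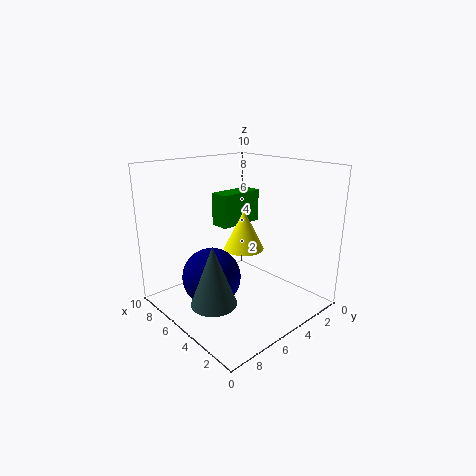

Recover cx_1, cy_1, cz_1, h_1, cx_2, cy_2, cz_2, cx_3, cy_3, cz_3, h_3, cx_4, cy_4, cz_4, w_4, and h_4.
cx_1 = 6, cy_1 = 3.5, cz_1 = 3.5, h_1 = 3, cx_2 = 5.5, cy_2 = 7, cz_2 = 2.5, cx_3 = 4, cy_3 = 8, cz_3 = 1.5, h_3 = 4, cx_4 = 7, cy_4 = 1, cz_4 = 5, w_4 = 1.5, h_4 = 2.5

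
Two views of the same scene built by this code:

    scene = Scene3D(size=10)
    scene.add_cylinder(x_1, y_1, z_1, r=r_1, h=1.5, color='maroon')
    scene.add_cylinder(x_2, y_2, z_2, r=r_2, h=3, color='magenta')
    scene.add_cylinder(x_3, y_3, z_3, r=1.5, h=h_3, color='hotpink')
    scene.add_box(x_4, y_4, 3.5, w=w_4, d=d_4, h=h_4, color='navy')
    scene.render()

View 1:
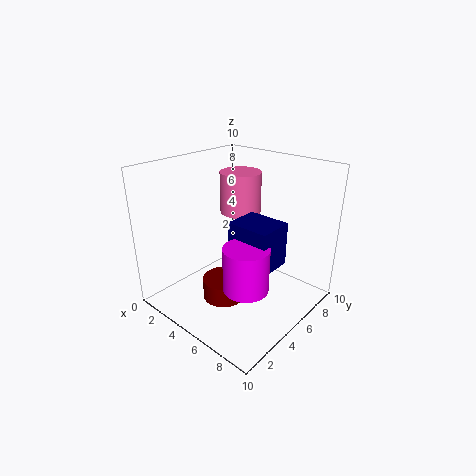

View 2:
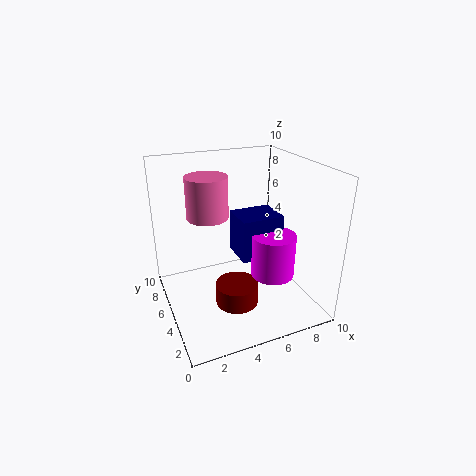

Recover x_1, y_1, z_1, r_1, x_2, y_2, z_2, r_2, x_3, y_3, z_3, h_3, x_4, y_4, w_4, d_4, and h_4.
x_1 = 4.5; y_1 = 4; z_1 = 0.5; r_1 = 1.5; x_2 = 7; y_2 = 3.5; z_2 = 2.5; r_2 = 1.5; x_3 = 3.5; y_3 = 7; z_3 = 6; h_3 = 3; x_4 = 5; y_4 = 4; w_4 = 3; d_4 = 2.5; h_4 = 3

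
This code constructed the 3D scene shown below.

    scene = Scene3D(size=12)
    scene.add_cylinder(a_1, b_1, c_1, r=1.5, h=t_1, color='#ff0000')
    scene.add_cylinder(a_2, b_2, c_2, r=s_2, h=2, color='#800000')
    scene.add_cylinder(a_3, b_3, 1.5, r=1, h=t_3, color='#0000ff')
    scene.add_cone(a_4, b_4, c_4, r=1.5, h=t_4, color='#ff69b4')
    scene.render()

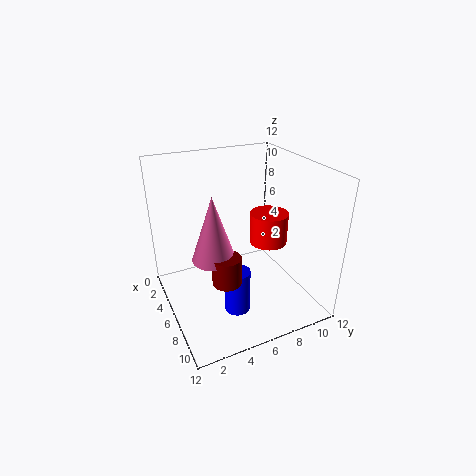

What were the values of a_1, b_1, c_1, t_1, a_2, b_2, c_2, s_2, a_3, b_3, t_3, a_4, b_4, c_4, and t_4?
a_1 = 7.5
b_1 = 8
c_1 = 6
t_1 = 2.5
a_2 = 10.5
b_2 = 3
c_2 = 5.5
s_2 = 1
a_3 = 9
b_3 = 4.5
t_3 = 3.5
a_4 = 9.5
b_4 = 2.5
c_4 = 7
t_4 = 4.5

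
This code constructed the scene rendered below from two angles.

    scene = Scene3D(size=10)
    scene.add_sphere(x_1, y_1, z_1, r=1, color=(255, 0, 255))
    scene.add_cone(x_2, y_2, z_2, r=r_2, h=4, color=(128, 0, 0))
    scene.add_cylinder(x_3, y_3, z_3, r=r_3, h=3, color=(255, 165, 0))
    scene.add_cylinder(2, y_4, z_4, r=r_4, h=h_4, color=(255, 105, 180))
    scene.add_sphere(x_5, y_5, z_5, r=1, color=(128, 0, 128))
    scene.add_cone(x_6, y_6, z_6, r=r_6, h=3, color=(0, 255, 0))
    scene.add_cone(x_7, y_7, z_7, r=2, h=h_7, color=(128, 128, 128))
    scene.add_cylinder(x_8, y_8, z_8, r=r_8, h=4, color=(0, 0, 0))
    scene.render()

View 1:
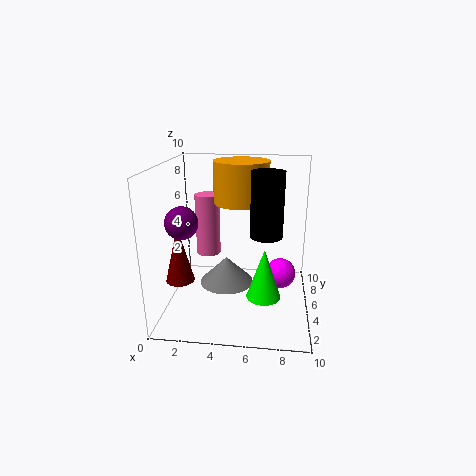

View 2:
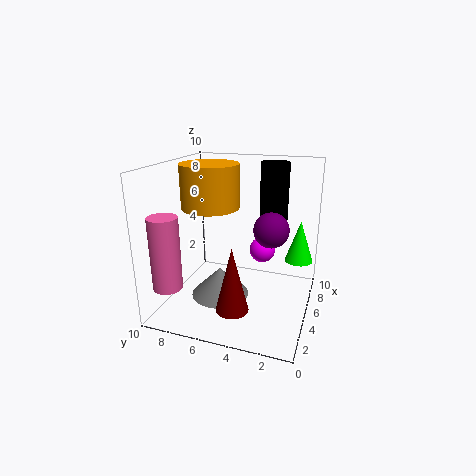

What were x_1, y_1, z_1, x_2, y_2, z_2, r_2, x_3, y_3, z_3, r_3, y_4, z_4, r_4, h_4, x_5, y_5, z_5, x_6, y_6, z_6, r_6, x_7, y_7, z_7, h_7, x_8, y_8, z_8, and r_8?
x_1 = 8
y_1 = 4
z_1 = 3
x_2 = 1
y_2 = 4
z_2 = 2
r_2 = 1
x_3 = 5
y_3 = 7
z_3 = 7
r_3 = 2
y_4 = 9
z_4 = 2
r_4 = 1
h_4 = 5
x_5 = 2
y_5 = 2
z_5 = 7
x_6 = 7
y_6 = 1
z_6 = 3
r_6 = 1
x_7 = 4
y_7 = 6
z_7 = 1
h_7 = 2
x_8 = 7
y_8 = 3
z_8 = 6
r_8 = 1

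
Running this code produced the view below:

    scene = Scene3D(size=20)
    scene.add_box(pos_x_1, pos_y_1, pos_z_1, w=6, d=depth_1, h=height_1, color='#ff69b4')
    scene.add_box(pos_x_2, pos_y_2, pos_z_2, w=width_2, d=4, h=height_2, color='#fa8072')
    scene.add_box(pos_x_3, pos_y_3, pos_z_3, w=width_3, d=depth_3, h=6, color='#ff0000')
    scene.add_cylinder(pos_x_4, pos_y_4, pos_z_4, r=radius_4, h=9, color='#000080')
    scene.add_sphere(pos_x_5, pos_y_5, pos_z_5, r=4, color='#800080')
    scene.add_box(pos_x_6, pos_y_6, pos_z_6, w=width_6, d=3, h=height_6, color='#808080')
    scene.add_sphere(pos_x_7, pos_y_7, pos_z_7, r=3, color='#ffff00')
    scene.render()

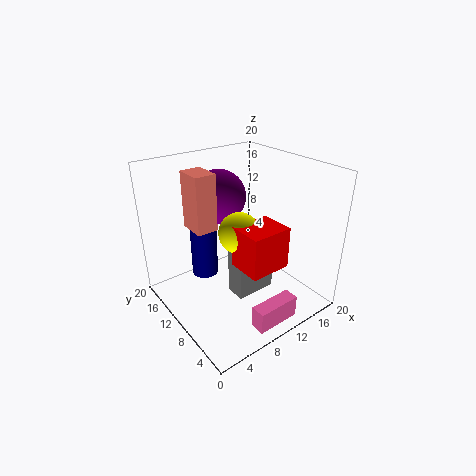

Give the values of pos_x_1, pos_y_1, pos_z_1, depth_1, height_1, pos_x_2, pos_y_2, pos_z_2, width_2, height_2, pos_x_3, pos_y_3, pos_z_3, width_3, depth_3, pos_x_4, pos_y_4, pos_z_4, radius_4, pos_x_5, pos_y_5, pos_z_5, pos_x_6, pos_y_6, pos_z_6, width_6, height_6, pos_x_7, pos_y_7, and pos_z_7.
pos_x_1 = 7
pos_y_1 = 1
pos_z_1 = 1
depth_1 = 2
height_1 = 3
pos_x_2 = 5
pos_y_2 = 12
pos_z_2 = 11
width_2 = 3
height_2 = 8
pos_x_3 = 9
pos_y_3 = 5
pos_z_3 = 6
width_3 = 6
depth_3 = 5
pos_x_4 = 8
pos_y_4 = 16
pos_z_4 = 2
radius_4 = 2
pos_x_5 = 11
pos_y_5 = 16
pos_z_5 = 14
pos_x_6 = 9
pos_y_6 = 8
pos_z_6 = 1
width_6 = 6
height_6 = 7
pos_x_7 = 11
pos_y_7 = 11
pos_z_7 = 10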